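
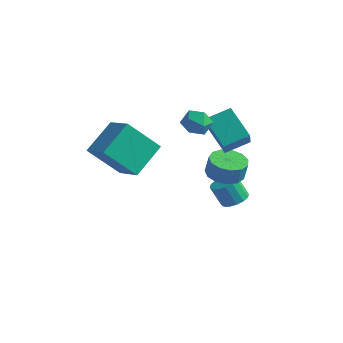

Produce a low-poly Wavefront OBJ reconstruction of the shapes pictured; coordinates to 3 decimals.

v 3.395 1.577 3.377
v 3.869 0.912 3.304
v 2.851 1.068 4.476
v 3.325 0.403 4.403
v 3.66 1.126 4.597
v 3.996 1.441 3.918
v 2.724 0.539 3.862
v 3.06 0.854 3.183
v 3.455 0.271 3.604
v 4.033 0.633 4.058
v 2.687 1.347 3.722
v 3.265 1.709 4.176
v 2.24 3.211 2.166
v 2.956 4.275 2.676
v 3.638 2.829 1
v 4.354 3.893 1.51
v 3.026 2.047 3.49
v 3.742 3.111 4
v 4.424 1.665 2.324
v 5.14 2.729 2.834
v 3.865 3.401 -2.506
v 4.361 2.867 -2.379
v 3.831 2.645 -1.246
v 3.335 3.179 -1.374
v 4.522 3.186 -2.241
v 3.991 2.964 -1.109
v 4.506 3.563 -2.174
v 3.976 3.341 -1.042
v 4.319 3.896 -2.196
v 3.789 3.674 -1.064
v 4.011 4.097 -2.302
v 3.48 3.875 -1.169
v 3.663 4.111 -2.462
v 3.133 3.889 -1.329
v 3.369 3.935 -2.634
v 2.839 3.713 -1.501
v 3.209 3.616 -2.771
v 2.678 3.394 -1.639
v 3.224 3.239 -2.838
v 2.694 3.017 -1.706
v 3.411 2.906 -2.816
v 2.881 2.684 -1.684
v 3.72 2.705 -2.711
v 3.189 2.483 -1.578
v 4.067 2.691 -2.551
v 3.537 2.469 -1.418
v 3.504 3.03 -0.604
v 4.157 2.323 -0.725
v 4.369 2.343 0.303
v 3.716 3.05 0.424
v 4.426 2.794 -0.79
v 4.639 2.815 0.238
v 4.402 3.34 -0.796
v 4.615 3.361 0.232
v 4.093 3.787 -0.741
v 4.306 3.808 0.287
v 3.597 3.994 -0.643
v 3.81 4.015 0.385
v 3.071 3.895 -0.532
v 3.284 3.916 0.496
v 2.683 3.521 -0.444
v 2.895 3.542 0.584
v 2.555 2.991 -0.407
v 2.767 3.012 0.621
v 2.728 2.473 -0.432
v 2.941 2.494 0.596
v 3.147 2.132 -0.512
v 3.36 2.153 0.516
v 3.68 2.076 -0.621
v 3.893 2.097 0.407
v 1.555 -3.549 3.412
v 1.603 -1.882 4.516
v 0.136 -3.068 2.746
v 0.184 -1.401 3.85
v 2.656 -2.519 1.81
v 2.704 -0.852 2.914
v 1.237 -2.038 1.144
v 1.285 -0.371 2.248
f 1 12 6
f 1 6 2
f 1 2 8
f 1 8 11
f 1 11 12
f 2 6 10
f 6 12 5
f 12 11 3
f 11 8 7
f 8 2 9
f 4 10 5
f 4 5 3
f 4 3 7
f 4 7 9
f 4 9 10
f 5 10 6
f 3 5 12
f 7 3 11
f 9 7 8
f 10 9 2
f 14 16 13
f 17 14 13
f 13 16 15
f 15 17 13
f 14 20 16
f 18 14 17
f 18 20 14
f 16 20 15
f 19 17 15
f 15 20 19
f 19 18 17
f 20 18 19
f 22 21 25
f 22 25 23
f 23 25 26
f 23 26 24
f 25 21 27
f 25 27 26
f 26 27 28
f 26 28 24
f 27 21 29
f 27 29 28
f 28 29 30
f 28 30 24
f 29 21 31
f 29 31 30
f 30 31 32
f 30 32 24
f 31 21 33
f 31 33 32
f 32 33 34
f 32 34 24
f 33 21 35
f 33 35 34
f 34 35 36
f 34 36 24
f 35 21 37
f 35 37 36
f 36 37 38
f 36 38 24
f 37 21 39
f 37 39 38
f 38 39 40
f 38 40 24
f 39 21 41
f 39 41 40
f 40 41 42
f 40 42 24
f 41 21 43
f 41 43 42
f 42 43 44
f 42 44 24
f 43 21 45
f 43 45 44
f 44 45 46
f 44 46 24
f 45 21 22
f 45 22 46
f 46 22 23
f 46 23 24
f 48 47 51
f 48 51 49
f 49 51 52
f 49 52 50
f 51 47 53
f 51 53 52
f 52 53 54
f 52 54 50
f 53 47 55
f 53 55 54
f 54 55 56
f 54 56 50
f 55 47 57
f 55 57 56
f 56 57 58
f 56 58 50
f 57 47 59
f 57 59 58
f 58 59 60
f 58 60 50
f 59 47 61
f 59 61 60
f 60 61 62
f 60 62 50
f 61 47 63
f 61 63 62
f 62 63 64
f 62 64 50
f 63 47 65
f 63 65 64
f 64 65 66
f 64 66 50
f 65 47 67
f 65 67 66
f 66 67 68
f 66 68 50
f 67 47 69
f 67 69 68
f 68 69 70
f 68 70 50
f 69 47 48
f 69 48 70
f 70 48 49
f 70 49 50
f 72 74 71
f 75 72 71
f 71 74 73
f 73 75 71
f 72 78 74
f 76 72 75
f 76 78 72
f 74 78 73
f 77 75 73
f 73 78 77
f 77 76 75
f 78 76 77



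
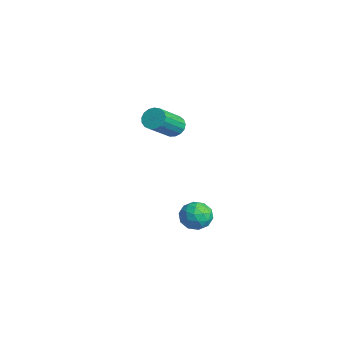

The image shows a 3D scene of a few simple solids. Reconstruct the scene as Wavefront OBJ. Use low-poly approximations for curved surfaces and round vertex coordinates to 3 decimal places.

v -4.281 3.085 1.602
v -4.03 2.816 1.14
v -3.288 1.626 2.237
v -3.539 1.895 2.698
v -3.839 3.008 1.219
v -3.097 1.818 2.315
v -3.748 3.217 1.385
v -3.006 2.028 2.482
v -3.78 3.397 1.601
v -3.038 2.207 2.698
v -3.926 3.504 1.817
v -3.185 2.315 2.914
v -4.154 3.516 1.984
v -3.412 2.326 3.08
v -4.411 3.429 2.063
v -3.669 2.239 3.16
v -4.638 3.263 2.036
v -3.896 2.073 3.133
v -4.783 3.056 1.91
v -4.041 1.867 3.007
v -4.813 2.856 1.714
v -4.071 1.666 2.81
v -4.721 2.708 1.491
v -3.98 1.519 2.588
v -4.529 2.647 1.294
v -3.787 1.457 2.391
v -4.279 2.685 1.167
v -3.538 1.496 2.264
v -3.286 3.848 -3.744
v -3.041 4.213 -3.076
v -2.479 2.867 -3.504
v -2.234 3.232 -2.836
v -2.975 2.937 -2.881
v -3.474 3.543 -3.029
v -2.046 3.537 -3.551
v -2.545 4.143 -3.699
v -2.274 4.021 -2.957
v -2.849 3.65 -2.543
v -2.671 3.43 -4.037
v -3.246 3.059 -3.623
v -3.234 4.117 -3.431
v -2.286 2.963 -3.149
v -2.721 2.79 -3.175
v -2.577 3.004 -2.783
v -3.489 3.723 -3.403
v -3.345 3.937 -3.011
v -3.306 3.187 -2.896
v -2.175 3.143 -3.569
v -2.031 3.357 -3.177
v -2.943 4.076 -3.797
v -2.799 4.29 -3.405
v -2.214 3.893 -3.684
v -2.64 4.218 -2.969
v -2.165 3.641 -2.828
v -2.055 3.821 -3.248
v -2.348 4.177 -3.335
v -2.977 4 -2.725
v -2.503 3.423 -2.584
v -2.938 3.25 -2.611
v -3.232 3.606 -2.698
v -2.527 3.887 -2.655
v -3.017 3.657 -3.996
v -2.543 3.08 -3.855
v -2.288 3.474 -3.882
v -2.582 3.83 -3.969
v -3.355 3.439 -3.752
v -2.88 2.862 -3.611
v -3.172 2.903 -3.245
v -3.465 3.259 -3.332
v -2.993 3.193 -3.925
f 2 1 5
f 2 5 3
f 3 5 6
f 3 6 4
f 5 1 7
f 5 7 6
f 6 7 8
f 6 8 4
f 7 1 9
f 7 9 8
f 8 9 10
f 8 10 4
f 9 1 11
f 9 11 10
f 10 11 12
f 10 12 4
f 11 1 13
f 11 13 12
f 12 13 14
f 12 14 4
f 13 1 15
f 13 15 14
f 14 15 16
f 14 16 4
f 15 1 17
f 15 17 16
f 16 17 18
f 16 18 4
f 17 1 19
f 17 19 18
f 18 19 20
f 18 20 4
f 19 1 21
f 19 21 20
f 20 21 22
f 20 22 4
f 21 1 23
f 21 23 22
f 22 23 24
f 22 24 4
f 23 1 25
f 23 25 24
f 24 25 26
f 24 26 4
f 25 1 27
f 25 27 26
f 26 27 28
f 26 28 4
f 27 1 2
f 27 2 28
f 28 2 3
f 28 3 4
f 29 66 45
f 66 40 69
f 45 69 34
f 66 69 45
f 29 45 41
f 45 34 46
f 41 46 30
f 45 46 41
f 29 41 50
f 41 30 51
f 50 51 36
f 41 51 50
f 29 50 62
f 50 36 65
f 62 65 39
f 50 65 62
f 29 62 66
f 62 39 70
f 66 70 40
f 62 70 66
f 30 46 57
f 46 34 60
f 57 60 38
f 46 60 57
f 34 69 47
f 69 40 68
f 47 68 33
f 69 68 47
f 40 70 67
f 70 39 63
f 67 63 31
f 70 63 67
f 39 65 64
f 65 36 52
f 64 52 35
f 65 52 64
f 36 51 56
f 51 30 53
f 56 53 37
f 51 53 56
f 32 58 44
f 58 38 59
f 44 59 33
f 58 59 44
f 32 44 42
f 44 33 43
f 42 43 31
f 44 43 42
f 32 42 49
f 42 31 48
f 49 48 35
f 42 48 49
f 32 49 54
f 49 35 55
f 54 55 37
f 49 55 54
f 32 54 58
f 54 37 61
f 58 61 38
f 54 61 58
f 33 59 47
f 59 38 60
f 47 60 34
f 59 60 47
f 31 43 67
f 43 33 68
f 67 68 40
f 43 68 67
f 35 48 64
f 48 31 63
f 64 63 39
f 48 63 64
f 37 55 56
f 55 35 52
f 56 52 36
f 55 52 56
f 38 61 57
f 61 37 53
f 57 53 30
f 61 53 57



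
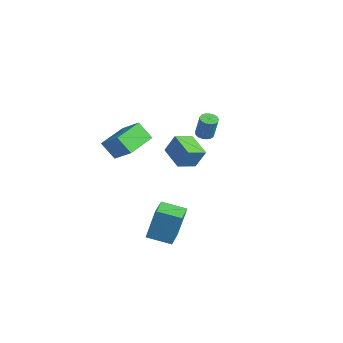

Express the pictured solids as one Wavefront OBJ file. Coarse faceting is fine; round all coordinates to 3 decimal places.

v -0.725 -5.275 2.929
v 0.414 -4.77 3.8
v -1.7 -3.738 3.312
v -0.561 -3.233 4.183
v -0.219 -4.707 1.937
v 0.92 -4.202 2.808
v -1.194 -3.17 2.32
v -0.055 -2.665 3.191
v -2.595 -1.024 0.715
v -2.208 -0.572 1.882
v -2.876 0.121 0.365
v -2.489 0.573 1.531
v -1.111 -0.833 0.149
v -0.724 -0.381 1.315
v -1.392 0.312 -0.202
v -1.005 0.764 0.965
v 3.786 -4.462 -1.885
v 3.988 -4.005 0.052
v 2.648 -3.72 -1.942
v 2.85 -3.262 -0.005
v 4.55 -3.318 -2.235
v 4.752 -2.86 -0.298
v 3.412 -2.575 -2.292
v 3.614 -2.118 -0.355
v -3.613 1.734 0.992
v -3.107 1.652 0.82
v -2.622 1.724 2.217
v -3.127 1.806 2.388
v -3.133 1.909 0.816
v -2.648 1.981 2.212
v -3.269 2.126 0.852
v -2.783 2.198 2.248
v -3.483 2.253 0.92
v -2.998 2.325 2.316
v -3.727 2.261 1.004
v -3.242 2.334 2.401
v -3.945 2.149 1.086
v -3.46 2.221 2.482
v -4.087 1.941 1.146
v -3.602 2.013 2.542
v -4.12 1.686 1.171
v -3.635 1.758 2.567
v -4.037 1.442 1.154
v -3.552 1.514 2.551
v -3.856 1.264 1.101
v -3.371 1.337 2.497
v -3.62 1.195 1.022
v -3.135 1.267 2.419
v -3.382 1.248 0.937
v -2.897 1.321 2.333
v -3.197 1.413 0.864
v -2.712 1.486 2.26
f 2 4 1
f 5 2 1
f 1 4 3
f 3 5 1
f 2 8 4
f 6 2 5
f 6 8 2
f 4 8 3
f 7 5 3
f 3 8 7
f 7 6 5
f 8 6 7
f 10 12 9
f 13 10 9
f 9 12 11
f 11 13 9
f 10 16 12
f 14 10 13
f 14 16 10
f 12 16 11
f 15 13 11
f 11 16 15
f 15 14 13
f 16 14 15
f 18 20 17
f 21 18 17
f 17 20 19
f 19 21 17
f 18 24 20
f 22 18 21
f 22 24 18
f 20 24 19
f 23 21 19
f 19 24 23
f 23 22 21
f 24 22 23
f 26 25 29
f 26 29 27
f 27 29 30
f 27 30 28
f 29 25 31
f 29 31 30
f 30 31 32
f 30 32 28
f 31 25 33
f 31 33 32
f 32 33 34
f 32 34 28
f 33 25 35
f 33 35 34
f 34 35 36
f 34 36 28
f 35 25 37
f 35 37 36
f 36 37 38
f 36 38 28
f 37 25 39
f 37 39 38
f 38 39 40
f 38 40 28
f 39 25 41
f 39 41 40
f 40 41 42
f 40 42 28
f 41 25 43
f 41 43 42
f 42 43 44
f 42 44 28
f 43 25 45
f 43 45 44
f 44 45 46
f 44 46 28
f 45 25 47
f 45 47 46
f 46 47 48
f 46 48 28
f 47 25 49
f 47 49 48
f 48 49 50
f 48 50 28
f 49 25 51
f 49 51 50
f 50 51 52
f 50 52 28
f 51 25 26
f 51 26 52
f 52 26 27
f 52 27 28



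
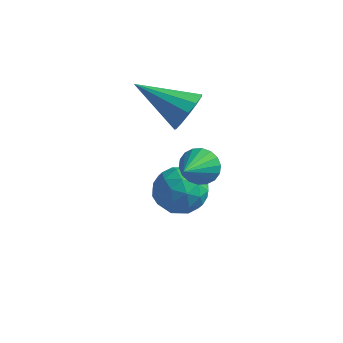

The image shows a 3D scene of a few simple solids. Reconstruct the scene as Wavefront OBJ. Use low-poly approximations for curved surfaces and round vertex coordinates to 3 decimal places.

v -3.466 1.269 -2.157
v -2.99 1.737 -1.663
v -2.45 0.403 -2.317
v -1.974 0.871 -1.823
v -2.618 0.454 -1.505
v -3.246 0.989 -1.406
v -2.194 1.151 -2.574
v -2.822 1.686 -2.475
v -2.203 1.664 -1.92
v -2.466 1.233 -1.26
v -2.974 0.907 -2.72
v -3.237 0.476 -2.06
v -3.317 1.579 -1.896
v -2.123 0.561 -2.084
v -2.502 0.316 -1.897
v -2.222 0.591 -1.607
v -3.468 1.14 -1.745
v -3.188 1.414 -1.455
v -2.97 0.661 -1.362
v -2.252 0.726 -2.525
v -1.972 1 -2.235
v -3.218 1.549 -2.373
v -2.938 1.824 -2.083
v -2.47 1.479 -2.618
v -2.575 1.811 -1.757
v -1.978 1.302 -1.851
v -2.107 1.466 -2.292
v -2.476 1.781 -2.234
v -2.729 1.558 -1.369
v -2.132 1.049 -1.463
v -2.511 0.804 -1.276
v -2.88 1.119 -1.218
v -2.267 1.515 -1.52
v -3.308 1.091 -2.517
v -2.711 0.582 -2.611
v -2.56 1.021 -2.762
v -2.929 1.336 -2.704
v -3.462 0.838 -2.129
v -2.865 0.329 -2.223
v -2.964 0.359 -1.746
v -3.333 0.674 -1.688
v -3.173 0.625 -2.46
v -2.792 1.593 0.852
v -2.464 1.108 1.217
v -4.268 1.207 1.668
v -2.436 1.437 1.422
v -2.521 1.815 1.447
v -2.693 2.123 1.282
v -2.895 2.263 0.981
v -3.065 2.189 0.639
v -3.148 1.927 0.365
v -3.118 1.558 0.245
v -2.985 1.201 0.318
v -2.79 0.967 0.561
v -2.596 0.933 0.896
v -1.292 -0.291 0.473
v -0.899 -0.064 0.834
v -1.168 -1.289 0.967
v -1.121 -0.029 0.961
v -1.376 -0.045 0.992
v -1.615 -0.111 0.919
v -1.79 -0.212 0.759
v -1.866 -0.328 0.542
v -1.829 -0.438 0.311
v -1.685 -0.518 0.112
v -1.463 -0.554 -0.015
v -1.207 -0.537 -0.045
v -0.968 -0.472 0.027
v -0.793 -0.37 0.188
v -0.717 -0.254 0.405
v -0.755 -0.144 0.636
f 1 38 17
f 38 12 41
f 17 41 6
f 38 41 17
f 1 17 13
f 17 6 18
f 13 18 2
f 17 18 13
f 1 13 22
f 13 2 23
f 22 23 8
f 13 23 22
f 1 22 34
f 22 8 37
f 34 37 11
f 22 37 34
f 1 34 38
f 34 11 42
f 38 42 12
f 34 42 38
f 2 18 29
f 18 6 32
f 29 32 10
f 18 32 29
f 6 41 19
f 41 12 40
f 19 40 5
f 41 40 19
f 12 42 39
f 42 11 35
f 39 35 3
f 42 35 39
f 11 37 36
f 37 8 24
f 36 24 7
f 37 24 36
f 8 23 28
f 23 2 25
f 28 25 9
f 23 25 28
f 4 30 16
f 30 10 31
f 16 31 5
f 30 31 16
f 4 16 14
f 16 5 15
f 14 15 3
f 16 15 14
f 4 14 21
f 14 3 20
f 21 20 7
f 14 20 21
f 4 21 26
f 21 7 27
f 26 27 9
f 21 27 26
f 4 26 30
f 26 9 33
f 30 33 10
f 26 33 30
f 5 31 19
f 31 10 32
f 19 32 6
f 31 32 19
f 3 15 39
f 15 5 40
f 39 40 12
f 15 40 39
f 7 20 36
f 20 3 35
f 36 35 11
f 20 35 36
f 9 27 28
f 27 7 24
f 28 24 8
f 27 24 28
f 10 33 29
f 33 9 25
f 29 25 2
f 33 25 29
f 44 43 46
f 44 46 45
f 46 43 47
f 46 47 45
f 47 43 48
f 47 48 45
f 48 43 49
f 48 49 45
f 49 43 50
f 49 50 45
f 50 43 51
f 50 51 45
f 51 43 52
f 51 52 45
f 52 43 53
f 52 53 45
f 53 43 54
f 53 54 45
f 54 43 55
f 54 55 45
f 55 43 44
f 55 44 45
f 57 56 59
f 57 59 58
f 59 56 60
f 59 60 58
f 60 56 61
f 60 61 58
f 61 56 62
f 61 62 58
f 62 56 63
f 62 63 58
f 63 56 64
f 63 64 58
f 64 56 65
f 64 65 58
f 65 56 66
f 65 66 58
f 66 56 67
f 66 67 58
f 67 56 68
f 67 68 58
f 68 56 69
f 68 69 58
f 69 56 70
f 69 70 58
f 70 56 71
f 70 71 58
f 71 56 57
f 71 57 58



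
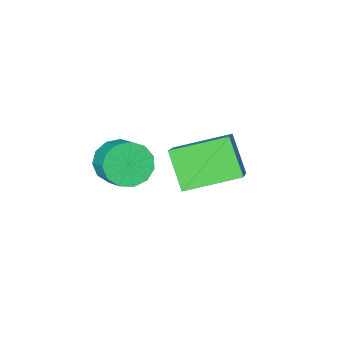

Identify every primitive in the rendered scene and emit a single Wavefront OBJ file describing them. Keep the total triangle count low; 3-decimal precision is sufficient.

v -0.342 -1.352 -0.339
v 0.501 -1.333 -0.653
v 0.725 -0.33 0.004
v -0.118 -0.348 0.319
v 0.222 -1.059 -0.976
v 0.446 -0.056 -0.319
v -0.236 -0.878 -1.097
v -0.013 0.125 -0.439
v -0.727 -0.848 -0.977
v -0.504 0.156 -0.319
v -1.097 -0.977 -0.654
v -0.873 0.026 0.003
v -1.226 -1.225 -0.231
v -1.003 -0.222 0.426
v -1.075 -1.514 0.157
v -0.852 -0.51 0.815
v -0.691 -1.751 0.389
v -0.467 -0.747 1.046
v -0.196 -1.861 0.389
v 0.028 -0.858 1.046
v 0.253 -1.809 0.158
v 0.476 -0.806 0.816
v 0.513 -1.613 -0.23
v 0.736 -0.61 0.427
v -4.894 -1.182 -0.895
v -3.843 0.079 0.316
v -4.717 -0.09 -2.186
v -3.667 1.171 -0.974
v -3.073 -2.151 -1.466
v -2.023 -0.89 -0.254
v -2.897 -1.059 -2.756
v -1.846 0.202 -1.545
f 2 1 5
f 2 5 3
f 3 5 6
f 3 6 4
f 5 1 7
f 5 7 6
f 6 7 8
f 6 8 4
f 7 1 9
f 7 9 8
f 8 9 10
f 8 10 4
f 9 1 11
f 9 11 10
f 10 11 12
f 10 12 4
f 11 1 13
f 11 13 12
f 12 13 14
f 12 14 4
f 13 1 15
f 13 15 14
f 14 15 16
f 14 16 4
f 15 1 17
f 15 17 16
f 16 17 18
f 16 18 4
f 17 1 19
f 17 19 18
f 18 19 20
f 18 20 4
f 19 1 21
f 19 21 20
f 20 21 22
f 20 22 4
f 21 1 23
f 21 23 22
f 22 23 24
f 22 24 4
f 23 1 2
f 23 2 24
f 24 2 3
f 24 3 4
f 26 28 25
f 29 26 25
f 25 28 27
f 27 29 25
f 26 32 28
f 30 26 29
f 30 32 26
f 28 32 27
f 31 29 27
f 27 32 31
f 31 30 29
f 32 30 31



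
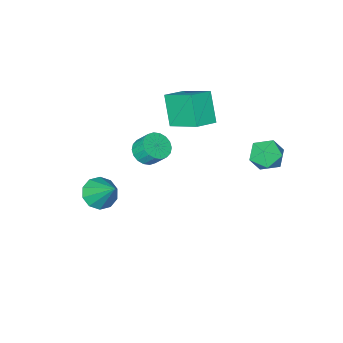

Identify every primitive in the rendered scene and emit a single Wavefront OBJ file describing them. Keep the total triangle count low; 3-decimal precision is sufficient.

v -3.013 -3.136 2.734
v -3.444 -1.439 3.801
v -2.701 -2.137 1.27
v -3.132 -0.44 2.336
v -1.868 -3.04 3.044
v -2.299 -1.343 4.11
v -1.556 -2.041 1.579
v -1.987 -0.344 2.646
v -3.381 4.573 3.722
v -2.575 4.592 3.246
v -3.505 3.088 3.454
v -2.699 3.107 2.978
v -2.698 3.234 3.905
v -2.621 4.152 4.071
v -3.459 3.528 2.629
v -3.382 4.446 2.795
v -2.624 3.946 2.571
v -2.153 3.764 3.359
v -3.927 3.916 3.341
v -3.456 3.734 4.129
v 2.678 -1.427 -0.957
v 3.469 -1.081 -1.245
v 2.622 -0.053 0.537
v 3.054 -0.81 -1.51
v 2.495 -0.774 -1.564
v 2.007 -0.988 -1.386
v 1.774 -1.369 -1.044
v 1.887 -1.772 -0.669
v 2.302 -2.044 -0.404
v 2.861 -2.08 -0.35
v 3.35 -1.866 -0.528
v 3.582 -1.485 -0.87
v 1.272 0.477 3.057
v 1.922 0.304 3.389
v 1.678 0.889 4.174
v 1.028 1.063 3.843
v 2 0.575 3.211
v 1.755 1.161 3.996
v 1.933 0.827 3.002
v 1.689 1.413 3.788
v 1.736 1.01 2.804
v 1.492 1.595 3.59
v 1.447 1.087 2.657
v 1.202 1.673 3.443
v 1.123 1.043 2.589
v 0.878 1.629 3.374
v 0.829 0.888 2.613
v 0.584 1.473 3.399
v 0.622 0.651 2.726
v 0.378 1.236 3.511
v 0.545 0.379 2.904
v 0.3 0.965 3.689
v 0.611 0.127 3.112
v 0.367 0.713 3.898
v 0.808 -0.055 3.31
v 0.564 0.53 4.096
v 1.098 -0.133 3.457
v 0.853 0.453 4.243
v 1.422 -0.089 3.526
v 1.177 0.497 4.311
v 1.716 0.067 3.501
v 1.471 0.652 4.287
f 2 4 1
f 5 2 1
f 1 4 3
f 3 5 1
f 2 8 4
f 6 2 5
f 6 8 2
f 4 8 3
f 7 5 3
f 3 8 7
f 7 6 5
f 8 6 7
f 9 20 14
f 9 14 10
f 9 10 16
f 9 16 19
f 9 19 20
f 10 14 18
f 14 20 13
f 20 19 11
f 19 16 15
f 16 10 17
f 12 18 13
f 12 13 11
f 12 11 15
f 12 15 17
f 12 17 18
f 13 18 14
f 11 13 20
f 15 11 19
f 17 15 16
f 18 17 10
f 22 21 24
f 22 24 23
f 24 21 25
f 24 25 23
f 25 21 26
f 25 26 23
f 26 21 27
f 26 27 23
f 27 21 28
f 27 28 23
f 28 21 29
f 28 29 23
f 29 21 30
f 29 30 23
f 30 21 31
f 30 31 23
f 31 21 32
f 31 32 23
f 32 21 22
f 32 22 23
f 34 33 37
f 34 37 35
f 35 37 38
f 35 38 36
f 37 33 39
f 37 39 38
f 38 39 40
f 38 40 36
f 39 33 41
f 39 41 40
f 40 41 42
f 40 42 36
f 41 33 43
f 41 43 42
f 42 43 44
f 42 44 36
f 43 33 45
f 43 45 44
f 44 45 46
f 44 46 36
f 45 33 47
f 45 47 46
f 46 47 48
f 46 48 36
f 47 33 49
f 47 49 48
f 48 49 50
f 48 50 36
f 49 33 51
f 49 51 50
f 50 51 52
f 50 52 36
f 51 33 53
f 51 53 52
f 52 53 54
f 52 54 36
f 53 33 55
f 53 55 54
f 54 55 56
f 54 56 36
f 55 33 57
f 55 57 56
f 56 57 58
f 56 58 36
f 57 33 59
f 57 59 58
f 58 59 60
f 58 60 36
f 59 33 61
f 59 61 60
f 60 61 62
f 60 62 36
f 61 33 34
f 61 34 62
f 62 34 35
f 62 35 36



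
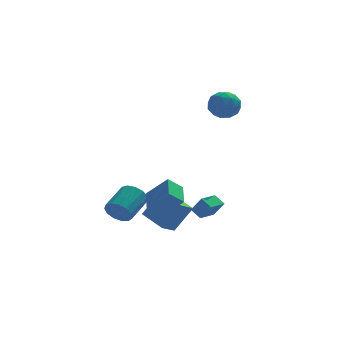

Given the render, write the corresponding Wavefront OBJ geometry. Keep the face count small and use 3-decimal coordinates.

v 1.676 3.074 3.341
v 2.355 3.616 3.914
v 2.545 1.664 3.646
v 3.224 2.206 4.219
v 2.251 2.064 4.56
v 1.714 2.936 4.372
v 3.186 2.344 3.188
v 2.649 3.216 3
v 3.288 3.165 3.819
v 2.71 2.992 4.668
v 2.19 2.288 2.892
v 1.612 2.115 3.741
v 1.939 3.469 3.601
v 2.961 1.811 3.959
v 2.389 1.728 4.16
v 2.788 2.046 4.496
v 1.562 3.069 3.87
v 1.961 3.387 4.207
v 1.901 2.475 4.587
v 2.939 1.893 3.353
v 3.338 2.211 3.69
v 2.112 3.234 3.064
v 2.511 3.552 3.4
v 2.999 2.805 2.973
v 2.887 3.523 3.882
v 3.398 2.694 4.061
v 3.375 2.775 3.455
v 3.059 3.287 3.344
v 2.547 3.421 4.381
v 3.058 2.592 4.56
v 2.486 2.508 4.761
v 2.17 3.021 4.65
v 3.096 3.156 4.325
v 1.842 2.688 3
v 2.353 1.859 3.179
v 2.73 2.259 2.91
v 2.414 2.772 2.799
v 1.502 2.586 3.499
v 2.013 1.757 3.678
v 1.841 1.993 4.216
v 1.525 2.505 4.105
v 1.804 2.124 3.235
v 0.814 -0.199 -3.959
v 0.334 0.305 -3.488
v 1.676 0.727 -4.072
v 1.196 1.231 -3.601
v 1.364 -0.591 -2.979
v 0.884 -0.087 -2.508
v 2.226 0.335 -3.092
v 1.746 0.839 -2.621
v -3.781 -0.388 -3.282
v -3.223 -0.371 -3.975
v -2.241 1.005 -3.152
v -2.799 0.988 -2.458
v -3.59 -0.046 -4.081
v -2.608 1.33 -3.258
v -4.017 0.17 -3.933
v -3.036 1.546 -3.11
v -4.37 0.21 -3.578
v -3.388 1.586 -2.755
v -4.535 0.059 -3.13
v -3.554 1.435 -2.306
v -4.461 -0.233 -2.729
v -3.48 1.143 -1.906
v -4.171 -0.575 -2.504
v -3.189 0.801 -1.681
v -3.757 -0.857 -2.526
v -2.776 0.519 -1.703
v -3.351 -0.99 -2.787
v -2.369 0.386 -1.964
v -3.081 -0.932 -3.206
v -2.099 0.444 -2.383
v -3.033 -0.702 -3.649
v -2.052 0.674 -2.826
v -0.721 -1.087 -4.509
v -1.451 -1.834 -3.982
v -1.734 0.294 -3.956
v -2.465 -0.452 -3.429
v 0.325 -0.968 -2.891
v -0.406 -1.714 -2.364
v -0.689 0.414 -2.338
v -1.419 -0.333 -1.811
v -1.625 -3.874 -2.256
v -2.454 -4.069 -1.543
v -1.54 -2.381 -1.747
v -2.369 -2.576 -1.035
v -0.491 -4.344 -1.065
v -1.32 -4.539 -0.353
v -0.406 -2.851 -0.557
v -1.235 -3.046 0.156
f 1 38 17
f 38 12 41
f 17 41 6
f 38 41 17
f 1 17 13
f 17 6 18
f 13 18 2
f 17 18 13
f 1 13 22
f 13 2 23
f 22 23 8
f 13 23 22
f 1 22 34
f 22 8 37
f 34 37 11
f 22 37 34
f 1 34 38
f 34 11 42
f 38 42 12
f 34 42 38
f 2 18 29
f 18 6 32
f 29 32 10
f 18 32 29
f 6 41 19
f 41 12 40
f 19 40 5
f 41 40 19
f 12 42 39
f 42 11 35
f 39 35 3
f 42 35 39
f 11 37 36
f 37 8 24
f 36 24 7
f 37 24 36
f 8 23 28
f 23 2 25
f 28 25 9
f 23 25 28
f 4 30 16
f 30 10 31
f 16 31 5
f 30 31 16
f 4 16 14
f 16 5 15
f 14 15 3
f 16 15 14
f 4 14 21
f 14 3 20
f 21 20 7
f 14 20 21
f 4 21 26
f 21 7 27
f 26 27 9
f 21 27 26
f 4 26 30
f 26 9 33
f 30 33 10
f 26 33 30
f 5 31 19
f 31 10 32
f 19 32 6
f 31 32 19
f 3 15 39
f 15 5 40
f 39 40 12
f 15 40 39
f 7 20 36
f 20 3 35
f 36 35 11
f 20 35 36
f 9 27 28
f 27 7 24
f 28 24 8
f 27 24 28
f 10 33 29
f 33 9 25
f 29 25 2
f 33 25 29
f 44 46 43
f 47 44 43
f 43 46 45
f 45 47 43
f 44 50 46
f 48 44 47
f 48 50 44
f 46 50 45
f 49 47 45
f 45 50 49
f 49 48 47
f 50 48 49
f 52 51 55
f 52 55 53
f 53 55 56
f 53 56 54
f 55 51 57
f 55 57 56
f 56 57 58
f 56 58 54
f 57 51 59
f 57 59 58
f 58 59 60
f 58 60 54
f 59 51 61
f 59 61 60
f 60 61 62
f 60 62 54
f 61 51 63
f 61 63 62
f 62 63 64
f 62 64 54
f 63 51 65
f 63 65 64
f 64 65 66
f 64 66 54
f 65 51 67
f 65 67 66
f 66 67 68
f 66 68 54
f 67 51 69
f 67 69 68
f 68 69 70
f 68 70 54
f 69 51 71
f 69 71 70
f 70 71 72
f 70 72 54
f 71 51 73
f 71 73 72
f 72 73 74
f 72 74 54
f 73 51 52
f 73 52 74
f 74 52 53
f 74 53 54
f 76 78 75
f 79 76 75
f 75 78 77
f 77 79 75
f 76 82 78
f 80 76 79
f 80 82 76
f 78 82 77
f 81 79 77
f 77 82 81
f 81 80 79
f 82 80 81
f 84 86 83
f 87 84 83
f 83 86 85
f 85 87 83
f 84 90 86
f 88 84 87
f 88 90 84
f 86 90 85
f 89 87 85
f 85 90 89
f 89 88 87
f 90 88 89



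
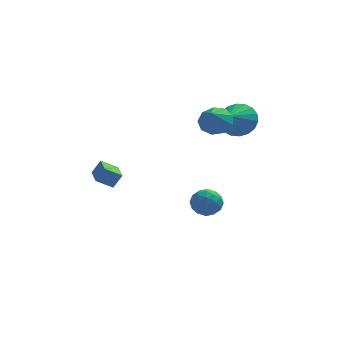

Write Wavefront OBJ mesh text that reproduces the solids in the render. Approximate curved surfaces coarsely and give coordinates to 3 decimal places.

v 2.454 -0.831 3.04
v 3.267 -1.245 2.926
v 2.166 -1.669 4.02
v 3.321 -0.776 3.342
v 2.969 -0.333 3.617
v 2.375 -0.123 3.622
v 1.819 -0.245 3.355
v 1.559 -0.641 2.941
v 1.718 -1.126 2.573
v 2.221 -1.473 2.424
v 2.833 -1.52 2.563
v 3.672 0.825 2.219
v 4.618 0.702 2.683
v 3.108 -0.265 3.081
v 4.408 1.026 2.955
v 4.053 1.31 3.081
v 3.623 1.498 3.036
v 3.202 1.552 2.83
v 2.875 1.463 2.502
v 2.705 1.247 2.119
v 2.727 0.947 1.755
v 2.936 0.624 1.483
v 3.291 0.34 1.357
v 3.722 0.152 1.401
v 4.142 0.097 1.608
v 4.47 0.187 1.935
v 4.64 0.403 2.319
v 1.746 0.786 -3.268
v 2.513 0.567 -2.842
v 1.627 -0.587 -3.758
v 2.394 -0.806 -3.332
v 1.65 -0.614 -2.855
v 1.724 0.234 -2.552
v 2.416 -0.254 -4.048
v 2.49 0.594 -3.745
v 2.927 -0.076 -3.324
v 2.454 -0.298 -2.586
v 1.686 0.278 -4.014
v 1.213 0.056 -3.276
v 2.14 0.797 -3.012
v 2 -0.817 -3.588
v 1.563 -0.704 -3.308
v 2.014 -0.833 -3.057
v 1.676 0.602 -2.841
v 2.127 0.473 -2.591
v 1.62 -0.221 -2.599
v 2.013 -0.493 -4.009
v 2.464 -0.622 -3.759
v 2.126 0.813 -3.543
v 2.577 0.684 -3.292
v 2.52 0.201 -4.001
v 2.834 0.291 -3.045
v 2.764 -0.517 -3.333
v 2.777 -0.192 -3.754
v 2.821 0.306 -3.576
v 2.556 0.16 -2.611
v 2.486 -0.647 -2.899
v 2.049 -0.535 -2.619
v 2.092 -0.036 -2.441
v 2.799 -0.218 -2.895
v 1.654 0.627 -3.701
v 1.584 -0.18 -3.989
v 2.048 0.016 -4.159
v 2.091 0.515 -3.981
v 1.376 0.497 -3.267
v 1.306 -0.311 -3.555
v 1.319 -0.326 -3.024
v 1.363 0.172 -2.846
v 1.341 0.198 -3.705
v -2.631 -3.606 -0.003
v -3.469 -3.67 0.52
v -2.835 -2.292 -0.17
v -3.673 -2.356 0.353
v -2.187 -3.444 0.727
v -3.025 -3.508 1.25
v -2.391 -2.13 0.56
v -3.229 -2.194 1.083
f 2 1 4
f 2 4 3
f 4 1 5
f 4 5 3
f 5 1 6
f 5 6 3
f 6 1 7
f 6 7 3
f 7 1 8
f 7 8 3
f 8 1 9
f 8 9 3
f 9 1 10
f 9 10 3
f 10 1 11
f 10 11 3
f 11 1 2
f 11 2 3
f 13 12 15
f 13 15 14
f 15 12 16
f 15 16 14
f 16 12 17
f 16 17 14
f 17 12 18
f 17 18 14
f 18 12 19
f 18 19 14
f 19 12 20
f 19 20 14
f 20 12 21
f 20 21 14
f 21 12 22
f 21 22 14
f 22 12 23
f 22 23 14
f 23 12 24
f 23 24 14
f 24 12 25
f 24 25 14
f 25 12 26
f 25 26 14
f 26 12 27
f 26 27 14
f 27 12 13
f 27 13 14
f 28 65 44
f 65 39 68
f 44 68 33
f 65 68 44
f 28 44 40
f 44 33 45
f 40 45 29
f 44 45 40
f 28 40 49
f 40 29 50
f 49 50 35
f 40 50 49
f 28 49 61
f 49 35 64
f 61 64 38
f 49 64 61
f 28 61 65
f 61 38 69
f 65 69 39
f 61 69 65
f 29 45 56
f 45 33 59
f 56 59 37
f 45 59 56
f 33 68 46
f 68 39 67
f 46 67 32
f 68 67 46
f 39 69 66
f 69 38 62
f 66 62 30
f 69 62 66
f 38 64 63
f 64 35 51
f 63 51 34
f 64 51 63
f 35 50 55
f 50 29 52
f 55 52 36
f 50 52 55
f 31 57 43
f 57 37 58
f 43 58 32
f 57 58 43
f 31 43 41
f 43 32 42
f 41 42 30
f 43 42 41
f 31 41 48
f 41 30 47
f 48 47 34
f 41 47 48
f 31 48 53
f 48 34 54
f 53 54 36
f 48 54 53
f 31 53 57
f 53 36 60
f 57 60 37
f 53 60 57
f 32 58 46
f 58 37 59
f 46 59 33
f 58 59 46
f 30 42 66
f 42 32 67
f 66 67 39
f 42 67 66
f 34 47 63
f 47 30 62
f 63 62 38
f 47 62 63
f 36 54 55
f 54 34 51
f 55 51 35
f 54 51 55
f 37 60 56
f 60 36 52
f 56 52 29
f 60 52 56
f 71 73 70
f 74 71 70
f 70 73 72
f 72 74 70
f 71 77 73
f 75 71 74
f 75 77 71
f 73 77 72
f 76 74 72
f 72 77 76
f 76 75 74
f 77 75 76



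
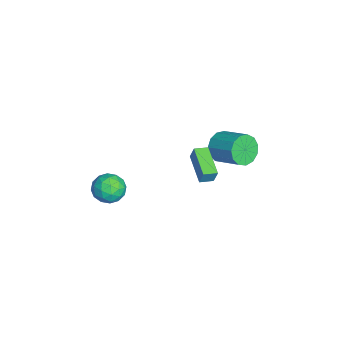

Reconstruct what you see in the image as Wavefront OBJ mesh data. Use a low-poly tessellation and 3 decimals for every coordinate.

v 1.378 -2.894 0.633
v 2.178 -3.328 0.15
v 0.902 -4.392 1.19
v 1.702 -4.826 0.707
v 1.861 -4.218 1.524
v 2.155 -3.292 1.179
v 0.925 -4.428 0.161
v 1.219 -3.502 -0.184
v 1.898 -4.276 -0.142
v 2.477 -4.146 0.7
v 0.603 -3.574 0.64
v 1.182 -3.444 1.482
v 1.82 -2.98 0.343
v 1.26 -4.74 0.997
v 1.354 -4.383 1.478
v 1.824 -4.638 1.194
v 1.806 -2.959 0.948
v 2.277 -3.214 0.664
v 2.091 -3.737 1.471
v 0.803 -4.506 0.676
v 1.274 -4.761 0.392
v 1.256 -3.082 0.146
v 1.726 -3.337 -0.138
v 0.989 -3.983 -0.131
v 2.125 -3.792 -0.113
v 1.846 -4.672 0.214
v 1.389 -4.438 -0.107
v 1.561 -3.894 -0.309
v 2.466 -3.716 0.382
v 2.186 -4.596 0.71
v 2.279 -4.239 1.19
v 2.452 -3.695 0.987
v 2.301 -4.273 0.211
v 0.894 -3.124 0.63
v 0.614 -4.004 0.958
v 0.628 -4.025 0.353
v 0.801 -3.481 0.15
v 1.234 -3.048 1.126
v 0.955 -3.928 1.453
v 1.519 -3.826 1.649
v 1.691 -3.282 1.447
v 0.779 -3.447 1.129
v -1.259 0.652 0.787
v -1.028 0.87 1.703
v -1.506 1.455 0.658
v -1.274 1.673 1.575
v 0.594 1.127 0.205
v 0.826 1.345 1.122
v 0.348 1.93 0.077
v 0.579 2.148 0.993
v -3.419 2.518 -0.381
v -2.877 2.572 -1.29
v -1.658 3.836 -0.489
v -2.201 3.782 0.421
v -3.297 2.996 -1.319
v -2.078 4.259 -0.518
v -3.756 3.268 -1.05
v -2.537 4.531 -0.249
v -4.108 3.302 -0.569
v -2.889 4.565 0.232
v -4.241 3.087 -0.028
v -3.022 4.351 0.774
v -4.114 2.692 0.401
v -2.895 3.955 1.203
v -3.766 2.241 0.582
v -2.547 3.505 1.384
v -3.308 1.879 0.457
v -2.089 3.142 1.259
v -2.885 1.719 0.066
v -1.666 2.983 0.868
v -2.632 1.813 -0.467
v -1.413 3.077 0.335
v -2.629 2.131 -0.972
v -1.411 3.395 -0.171
f 1 38 17
f 38 12 41
f 17 41 6
f 38 41 17
f 1 17 13
f 17 6 18
f 13 18 2
f 17 18 13
f 1 13 22
f 13 2 23
f 22 23 8
f 13 23 22
f 1 22 34
f 22 8 37
f 34 37 11
f 22 37 34
f 1 34 38
f 34 11 42
f 38 42 12
f 34 42 38
f 2 18 29
f 18 6 32
f 29 32 10
f 18 32 29
f 6 41 19
f 41 12 40
f 19 40 5
f 41 40 19
f 12 42 39
f 42 11 35
f 39 35 3
f 42 35 39
f 11 37 36
f 37 8 24
f 36 24 7
f 37 24 36
f 8 23 28
f 23 2 25
f 28 25 9
f 23 25 28
f 4 30 16
f 30 10 31
f 16 31 5
f 30 31 16
f 4 16 14
f 16 5 15
f 14 15 3
f 16 15 14
f 4 14 21
f 14 3 20
f 21 20 7
f 14 20 21
f 4 21 26
f 21 7 27
f 26 27 9
f 21 27 26
f 4 26 30
f 26 9 33
f 30 33 10
f 26 33 30
f 5 31 19
f 31 10 32
f 19 32 6
f 31 32 19
f 3 15 39
f 15 5 40
f 39 40 12
f 15 40 39
f 7 20 36
f 20 3 35
f 36 35 11
f 20 35 36
f 9 27 28
f 27 7 24
f 28 24 8
f 27 24 28
f 10 33 29
f 33 9 25
f 29 25 2
f 33 25 29
f 44 46 43
f 47 44 43
f 43 46 45
f 45 47 43
f 44 50 46
f 48 44 47
f 48 50 44
f 46 50 45
f 49 47 45
f 45 50 49
f 49 48 47
f 50 48 49
f 52 51 55
f 52 55 53
f 53 55 56
f 53 56 54
f 55 51 57
f 55 57 56
f 56 57 58
f 56 58 54
f 57 51 59
f 57 59 58
f 58 59 60
f 58 60 54
f 59 51 61
f 59 61 60
f 60 61 62
f 60 62 54
f 61 51 63
f 61 63 62
f 62 63 64
f 62 64 54
f 63 51 65
f 63 65 64
f 64 65 66
f 64 66 54
f 65 51 67
f 65 67 66
f 66 67 68
f 66 68 54
f 67 51 69
f 67 69 68
f 68 69 70
f 68 70 54
f 69 51 71
f 69 71 70
f 70 71 72
f 70 72 54
f 71 51 73
f 71 73 72
f 72 73 74
f 72 74 54
f 73 51 52
f 73 52 74
f 74 52 53
f 74 53 54



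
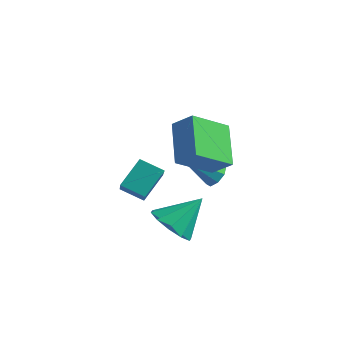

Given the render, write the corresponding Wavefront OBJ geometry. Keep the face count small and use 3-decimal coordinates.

v 1.299 -1.076 0.816
v 1.57 -0.832 1.267
v 0.401 -2.124 1.924
v 1.194 -0.621 1.161
v 0.879 -0.677 0.853
v 0.81 -0.967 0.523
v 1.027 -1.32 0.365
v 1.404 -1.53 0.471
v 1.719 -1.474 0.779
v 1.788 -1.185 1.108
v -1.144 -2.394 -0.903
v -2.03 -2.782 -0.445
v -1.09 -1.366 0.075
v -1.976 -1.754 0.532
v -0.064 -3.526 0.228
v -0.95 -3.914 0.685
v -0.01 -2.498 1.205
v -0.896 -2.886 1.663
v 0.592 -2.769 4.001
v 1.438 -2.619 4.672
v 1.083 -1.286 3.049
v 1.929 -1.135 3.72
v 1.711 -3.885 2.84
v 2.557 -3.734 3.511
v 2.202 -2.401 1.888
v 3.048 -2.251 2.559
v 1.184 -3.505 -0.828
v 1.749 -3.033 -1.52
v 1.796 -2.455 0.388
v 1.197 -2.744 -1.492
v 0.64 -2.745 -1.211
v 0.29 -3.037 -0.783
v 0.283 -3.508 -0.373
v 0.619 -3.977 -0.137
v 1.172 -4.267 -0.165
v 1.729 -4.265 -0.446
v 2.078 -3.973 -0.874
v 2.086 -3.503 -1.284
f 2 1 4
f 2 4 3
f 4 1 5
f 4 5 3
f 5 1 6
f 5 6 3
f 6 1 7
f 6 7 3
f 7 1 8
f 7 8 3
f 8 1 9
f 8 9 3
f 9 1 10
f 9 10 3
f 10 1 2
f 10 2 3
f 12 14 11
f 15 12 11
f 11 14 13
f 13 15 11
f 12 18 14
f 16 12 15
f 16 18 12
f 14 18 13
f 17 15 13
f 13 18 17
f 17 16 15
f 18 16 17
f 20 22 19
f 23 20 19
f 19 22 21
f 21 23 19
f 20 26 22
f 24 20 23
f 24 26 20
f 22 26 21
f 25 23 21
f 21 26 25
f 25 24 23
f 26 24 25
f 28 27 30
f 28 30 29
f 30 27 31
f 30 31 29
f 31 27 32
f 31 32 29
f 32 27 33
f 32 33 29
f 33 27 34
f 33 34 29
f 34 27 35
f 34 35 29
f 35 27 36
f 35 36 29
f 36 27 37
f 36 37 29
f 37 27 38
f 37 38 29
f 38 27 28
f 38 28 29



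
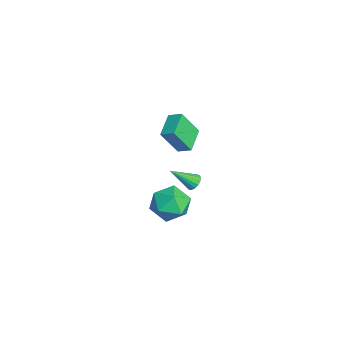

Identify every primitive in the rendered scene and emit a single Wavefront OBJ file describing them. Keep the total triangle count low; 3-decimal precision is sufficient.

v -2.238 0.555 -0.728
v -1.97 0.264 -1.065
v -2.242 -0.675 0.328
v -1.794 0.378 -0.932
v -1.719 0.533 -0.752
v -1.764 0.692 -0.566
v -1.917 0.82 -0.417
v -2.143 0.887 -0.34
v -2.392 0.878 -0.351
v -2.605 0.795 -0.448
v -2.734 0.657 -0.61
v -2.75 0.495 -0.799
v -2.648 0.347 -0.971
v -2.453 0.246 -1.087
v -2.208 0.216 -1.121
v -2.203 0.16 -3.171
v -1.358 -0.229 -2.432
v -3.462 -1.051 -2.368
v -2.617 -1.44 -1.629
v -3.044 -0.337 -1.515
v -2.266 0.411 -2.011
v -2.554 -1.691 -2.789
v -1.776 -0.943 -3.285
v -1.575 -1.374 -2.196
v -1.878 -0.537 -1.409
v -2.942 -0.743 -3.391
v -3.245 0.094 -2.604
v -1.034 -0.464 2.748
v -0.92 -1.346 4.208
v -2.269 0.124 3.2
v -2.154 -0.758 4.66
v -0.626 0.138 3.08
v -0.511 -0.744 4.54
v -1.86 0.726 3.532
v -1.746 -0.156 4.992
f 2 1 4
f 2 4 3
f 4 1 5
f 4 5 3
f 5 1 6
f 5 6 3
f 6 1 7
f 6 7 3
f 7 1 8
f 7 8 3
f 8 1 9
f 8 9 3
f 9 1 10
f 9 10 3
f 10 1 11
f 10 11 3
f 11 1 12
f 11 12 3
f 12 1 13
f 12 13 3
f 13 1 14
f 13 14 3
f 14 1 15
f 14 15 3
f 15 1 2
f 15 2 3
f 16 27 21
f 16 21 17
f 16 17 23
f 16 23 26
f 16 26 27
f 17 21 25
f 21 27 20
f 27 26 18
f 26 23 22
f 23 17 24
f 19 25 20
f 19 20 18
f 19 18 22
f 19 22 24
f 19 24 25
f 20 25 21
f 18 20 27
f 22 18 26
f 24 22 23
f 25 24 17
f 29 31 28
f 32 29 28
f 28 31 30
f 30 32 28
f 29 35 31
f 33 29 32
f 33 35 29
f 31 35 30
f 34 32 30
f 30 35 34
f 34 33 32
f 35 33 34



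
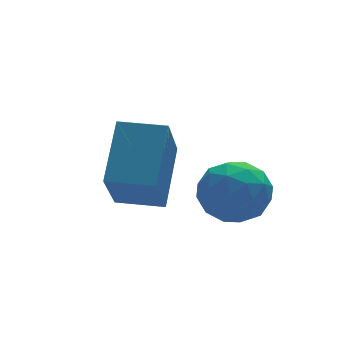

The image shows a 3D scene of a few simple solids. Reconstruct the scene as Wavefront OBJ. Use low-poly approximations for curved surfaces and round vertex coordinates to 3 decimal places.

v 0.405 0.634 -0.844
v 1.187 1.826 0.397
v -0.661 1.305 -0.816
v 0.121 2.497 0.425
v 1.099 1.803 -2.405
v 1.881 2.995 -1.164
v 0.033 2.474 -2.377
v 0.815 3.666 -1.136
v 1.616 1.12 -1.774
v 2.307 1.617 -1.292
v 2.573 -0.137 -1.848
v 3.264 0.36 -1.366
v 2.445 0.089 -0.905
v 1.853 0.867 -0.86
v 3.027 0.613 -2.28
v 2.435 1.391 -2.235
v 3.178 1.304 -1.605
v 2.819 0.98 -0.755
v 2.061 0.5 -2.385
v 1.702 0.176 -1.535
v 1.877 1.479 -1.526
v 3.003 0.001 -1.614
v 2.521 -0.158 -1.343
v 2.927 0.134 -1.06
v 1.611 1.038 -1.272
v 2.017 1.33 -0.989
v 2.098 0.432 -0.762
v 2.863 0.15 -2.151
v 3.269 0.442 -1.868
v 1.953 1.346 -2.08
v 2.359 1.638 -1.797
v 2.782 1.048 -2.378
v 2.796 1.587 -1.427
v 3.358 0.848 -1.471
v 3.219 0.997 -2.008
v 2.871 1.454 -1.981
v 2.584 1.397 -0.928
v 3.147 0.658 -0.972
v 2.666 0.499 -0.701
v 2.318 0.956 -0.674
v 3.097 1.213 -1.112
v 1.733 0.822 -2.168
v 2.296 0.083 -2.212
v 2.562 0.524 -2.466
v 2.214 0.981 -2.439
v 1.522 0.632 -1.669
v 2.084 -0.107 -1.713
v 2.009 0.026 -1.159
v 1.661 0.483 -1.132
v 1.783 0.267 -2.028
f 2 4 1
f 5 2 1
f 1 4 3
f 3 5 1
f 2 8 4
f 6 2 5
f 6 8 2
f 4 8 3
f 7 5 3
f 3 8 7
f 7 6 5
f 8 6 7
f 9 46 25
f 46 20 49
f 25 49 14
f 46 49 25
f 9 25 21
f 25 14 26
f 21 26 10
f 25 26 21
f 9 21 30
f 21 10 31
f 30 31 16
f 21 31 30
f 9 30 42
f 30 16 45
f 42 45 19
f 30 45 42
f 9 42 46
f 42 19 50
f 46 50 20
f 42 50 46
f 10 26 37
f 26 14 40
f 37 40 18
f 26 40 37
f 14 49 27
f 49 20 48
f 27 48 13
f 49 48 27
f 20 50 47
f 50 19 43
f 47 43 11
f 50 43 47
f 19 45 44
f 45 16 32
f 44 32 15
f 45 32 44
f 16 31 36
f 31 10 33
f 36 33 17
f 31 33 36
f 12 38 24
f 38 18 39
f 24 39 13
f 38 39 24
f 12 24 22
f 24 13 23
f 22 23 11
f 24 23 22
f 12 22 29
f 22 11 28
f 29 28 15
f 22 28 29
f 12 29 34
f 29 15 35
f 34 35 17
f 29 35 34
f 12 34 38
f 34 17 41
f 38 41 18
f 34 41 38
f 13 39 27
f 39 18 40
f 27 40 14
f 39 40 27
f 11 23 47
f 23 13 48
f 47 48 20
f 23 48 47
f 15 28 44
f 28 11 43
f 44 43 19
f 28 43 44
f 17 35 36
f 35 15 32
f 36 32 16
f 35 32 36
f 18 41 37
f 41 17 33
f 37 33 10
f 41 33 37



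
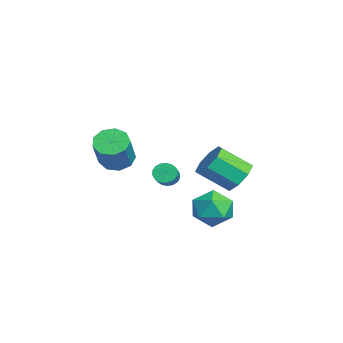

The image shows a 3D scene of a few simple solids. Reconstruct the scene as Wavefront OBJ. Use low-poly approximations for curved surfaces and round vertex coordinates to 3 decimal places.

v -4.246 1.205 -0.818
v -3.924 1.139 -1.344
v -2.772 0.889 -0.607
v -3.094 0.955 -0.082
v -3.9 1.409 -1.291
v -2.748 1.159 -0.554
v -3.944 1.638 -1.144
v -2.792 1.388 -0.407
v -4.048 1.781 -0.932
v -2.896 1.531 -0.195
v -4.191 1.811 -0.698
v -3.039 1.561 0.039
v -4.345 1.72 -0.488
v -3.194 1.47 0.249
v -4.48 1.528 -0.343
v -3.328 1.277 0.394
v -4.568 1.271 -0.293
v -3.416 1.021 0.444
v -4.592 1.001 -0.346
v -3.44 0.751 0.391
v -4.548 0.772 -0.493
v -3.396 0.522 0.244
v -4.444 0.629 -0.705
v -3.292 0.379 0.032
v -4.301 0.599 -0.939
v -3.149 0.349 -0.202
v -4.146 0.69 -1.149
v -2.995 0.44 -0.412
v -4.012 0.883 -1.294
v -2.86 0.632 -0.557
v -1.554 -1.465 1.714
v -0.854 -1.401 1.153
v 0.455 -1.75 2.744
v -0.246 -1.815 3.306
v -0.989 -0.847 1.385
v 0.32 -1.196 2.977
v -1.389 -0.582 1.772
v -0.08 -0.932 3.363
v -1.866 -0.731 2.132
v -0.557 -1.081 3.723
v -2.197 -1.223 2.296
v -0.888 -1.573 3.887
v -2.228 -1.829 2.188
v -0.919 -2.178 3.78
v -1.943 -2.264 1.859
v -0.634 -2.613 3.45
v -1.477 -2.326 1.462
v -0.168 -2.675 3.053
v -1.047 -1.985 1.183
v 0.262 -2.334 2.774
v 1.982 3.579 -0.84
v 2.89 3.046 -0.414
v 0.89 2.274 -0.146
v 1.798 1.741 0.28
v 1.471 2.74 0.712
v 2.146 3.546 0.283
v 1.634 1.774 -0.843
v 2.309 2.58 -1.272
v 2.675 1.931 -0.415
v 2.574 2.527 0.546
v 1.206 2.793 -1.106
v 1.105 3.389 -0.145
v -2.994 4.578 -0.498
v -1.962 4.396 -0.562
v -2.153 2.901 0.594
v -3.186 3.082 0.658
v -2.151 4.889 0.044
v -2.342 3.394 1.2
v -2.834 5.2 0.332
v -3.025 3.704 1.489
v -3.611 5.146 0.134
v -3.802 3.65 1.291
v -4.027 4.759 -0.434
v -4.218 3.264 0.722
v -3.838 4.266 -1.04
v -4.029 2.771 0.116
v -3.155 3.956 -1.329
v -3.346 2.46 -0.172
v -2.378 4.01 -1.131
v -2.569 2.514 0.026
f 2 1 5
f 2 5 3
f 3 5 6
f 3 6 4
f 5 1 7
f 5 7 6
f 6 7 8
f 6 8 4
f 7 1 9
f 7 9 8
f 8 9 10
f 8 10 4
f 9 1 11
f 9 11 10
f 10 11 12
f 10 12 4
f 11 1 13
f 11 13 12
f 12 13 14
f 12 14 4
f 13 1 15
f 13 15 14
f 14 15 16
f 14 16 4
f 15 1 17
f 15 17 16
f 16 17 18
f 16 18 4
f 17 1 19
f 17 19 18
f 18 19 20
f 18 20 4
f 19 1 21
f 19 21 20
f 20 21 22
f 20 22 4
f 21 1 23
f 21 23 22
f 22 23 24
f 22 24 4
f 23 1 25
f 23 25 24
f 24 25 26
f 24 26 4
f 25 1 27
f 25 27 26
f 26 27 28
f 26 28 4
f 27 1 29
f 27 29 28
f 28 29 30
f 28 30 4
f 29 1 2
f 29 2 30
f 30 2 3
f 30 3 4
f 32 31 35
f 32 35 33
f 33 35 36
f 33 36 34
f 35 31 37
f 35 37 36
f 36 37 38
f 36 38 34
f 37 31 39
f 37 39 38
f 38 39 40
f 38 40 34
f 39 31 41
f 39 41 40
f 40 41 42
f 40 42 34
f 41 31 43
f 41 43 42
f 42 43 44
f 42 44 34
f 43 31 45
f 43 45 44
f 44 45 46
f 44 46 34
f 45 31 47
f 45 47 46
f 46 47 48
f 46 48 34
f 47 31 49
f 47 49 48
f 48 49 50
f 48 50 34
f 49 31 32
f 49 32 50
f 50 32 33
f 50 33 34
f 51 62 56
f 51 56 52
f 51 52 58
f 51 58 61
f 51 61 62
f 52 56 60
f 56 62 55
f 62 61 53
f 61 58 57
f 58 52 59
f 54 60 55
f 54 55 53
f 54 53 57
f 54 57 59
f 54 59 60
f 55 60 56
f 53 55 62
f 57 53 61
f 59 57 58
f 60 59 52
f 64 63 67
f 64 67 65
f 65 67 68
f 65 68 66
f 67 63 69
f 67 69 68
f 68 69 70
f 68 70 66
f 69 63 71
f 69 71 70
f 70 71 72
f 70 72 66
f 71 63 73
f 71 73 72
f 72 73 74
f 72 74 66
f 73 63 75
f 73 75 74
f 74 75 76
f 74 76 66
f 75 63 77
f 75 77 76
f 76 77 78
f 76 78 66
f 77 63 79
f 77 79 78
f 78 79 80
f 78 80 66
f 79 63 64
f 79 64 80
f 80 64 65
f 80 65 66



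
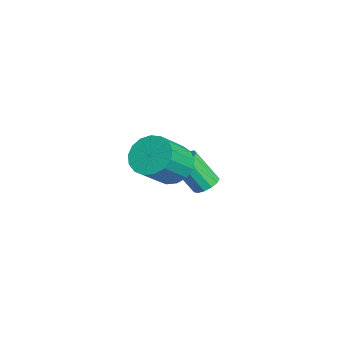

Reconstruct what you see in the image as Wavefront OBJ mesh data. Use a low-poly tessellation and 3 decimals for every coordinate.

v -1.143 1.17 -4.27
v -0.731 0.786 -4.41
v -1.064 -0.053 -3.089
v -1.477 0.33 -2.95
v -0.586 1.016 -4.228
v -0.919 0.176 -2.907
v -0.618 1.294 -4.059
v -0.951 0.454 -2.738
v -0.816 1.532 -3.957
v -1.15 0.693 -2.637
v -1.119 1.656 -3.955
v -1.452 0.817 -2.634
v -1.429 1.625 -4.053
v -1.763 0.786 -2.732
v -1.649 1.45 -4.22
v -1.982 0.61 -2.899
v -1.708 1.185 -4.403
v -2.041 0.346 -3.082
v -1.588 0.916 -4.544
v -1.921 0.077 -3.223
v -1.326 0.727 -4.598
v -1.66 -0.112 -3.277
v -1.007 0.679 -4.548
v -1.34 -0.16 -3.227
v 2.46 -0.558 -0.572
v 3.21 -0.151 -0.787
v 3.99 -1.015 0.297
v 3.24 -1.422 0.512
v 3.05 0.089 -0.481
v 3.829 -0.775 0.603
v 2.754 0.18 -0.195
v 3.534 -0.683 0.889
v 2.391 0.103 0.004
v 3.171 -0.76 1.088
v 2.044 -0.126 0.072
v 2.824 -0.989 1.156
v 1.792 -0.454 -0.009
v 2.572 -1.317 1.075
v 1.694 -0.806 -0.218
v 2.473 -1.669 0.866
v 1.77 -1.101 -0.508
v 2.55 -1.964 0.576
v 2.005 -1.272 -0.813
v 2.785 -2.135 0.271
v 2.344 -1.279 -1.063
v 3.124 -2.143 0.021
v 2.71 -1.122 -1.2
v 3.489 -1.985 -0.116
v 3.019 -0.835 -1.194
v 3.798 -1.698 -0.11
v 3.199 -0.485 -1.045
v 3.978 -1.348 0.04
f 2 1 5
f 2 5 3
f 3 5 6
f 3 6 4
f 5 1 7
f 5 7 6
f 6 7 8
f 6 8 4
f 7 1 9
f 7 9 8
f 8 9 10
f 8 10 4
f 9 1 11
f 9 11 10
f 10 11 12
f 10 12 4
f 11 1 13
f 11 13 12
f 12 13 14
f 12 14 4
f 13 1 15
f 13 15 14
f 14 15 16
f 14 16 4
f 15 1 17
f 15 17 16
f 16 17 18
f 16 18 4
f 17 1 19
f 17 19 18
f 18 19 20
f 18 20 4
f 19 1 21
f 19 21 20
f 20 21 22
f 20 22 4
f 21 1 23
f 21 23 22
f 22 23 24
f 22 24 4
f 23 1 2
f 23 2 24
f 24 2 3
f 24 3 4
f 26 25 29
f 26 29 27
f 27 29 30
f 27 30 28
f 29 25 31
f 29 31 30
f 30 31 32
f 30 32 28
f 31 25 33
f 31 33 32
f 32 33 34
f 32 34 28
f 33 25 35
f 33 35 34
f 34 35 36
f 34 36 28
f 35 25 37
f 35 37 36
f 36 37 38
f 36 38 28
f 37 25 39
f 37 39 38
f 38 39 40
f 38 40 28
f 39 25 41
f 39 41 40
f 40 41 42
f 40 42 28
f 41 25 43
f 41 43 42
f 42 43 44
f 42 44 28
f 43 25 45
f 43 45 44
f 44 45 46
f 44 46 28
f 45 25 47
f 45 47 46
f 46 47 48
f 46 48 28
f 47 25 49
f 47 49 48
f 48 49 50
f 48 50 28
f 49 25 51
f 49 51 50
f 50 51 52
f 50 52 28
f 51 25 26
f 51 26 52
f 52 26 27
f 52 27 28



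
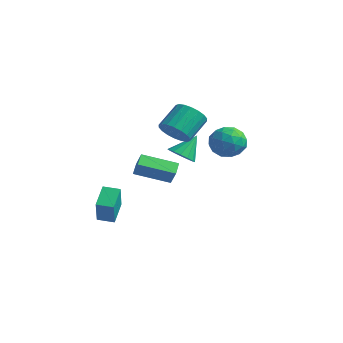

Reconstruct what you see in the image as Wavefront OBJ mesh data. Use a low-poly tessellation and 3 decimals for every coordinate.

v -1.7 1.487 2.271
v -0.776 1.21 2.757
v -0.957 2.677 3.935
v -1.88 2.953 3.449
v -0.629 1.507 2.409
v -0.81 2.974 3.588
v -0.694 1.801 2.034
v -0.875 3.267 3.212
v -0.958 2.032 1.706
v -1.139 3.499 2.884
v -1.369 2.155 1.49
v -1.55 3.622 2.668
v -1.846 2.146 1.428
v -2.027 3.612 2.606
v -2.293 2.006 1.533
v -2.474 3.473 2.711
v -2.623 1.763 1.785
v -2.804 3.23 2.963
v -2.77 1.466 2.132
v -2.951 2.933 3.311
v -2.705 1.173 2.508
v -2.886 2.639 3.686
v -2.441 0.941 2.836
v -2.622 2.408 4.014
v -2.03 0.818 3.052
v -2.211 2.285 4.23
v -1.553 0.828 3.114
v -1.734 2.294 4.292
v -1.106 0.967 3.009
v -1.287 2.434 4.187
v -2.664 -3.505 -3.587
v -3.395 -2.409 -2.715
v -1.857 -2.863 -3.719
v -2.588 -1.766 -2.847
v -1.772 -4.274 -1.873
v -2.503 -3.177 -1.001
v -0.965 -3.631 -2.005
v -1.696 -2.535 -1.133
v 1.488 -4.246 1.538
v 0.983 -3.593 1.967
v 2.874 -2.74 0.88
v 2.369 -2.087 1.309
v 2.091 -4.393 2.471
v 1.586 -3.74 2.9
v 3.477 -2.887 1.813
v 2.972 -2.234 2.242
v -3.067 3.205 -0.407
v -2.348 3.651 -0.838
v -2.933 4.335 0.987
v -2.752 3.886 -0.99
v -3.241 3.939 -0.985
v -3.684 3.794 -0.826
v -3.961 3.492 -0.554
v -3.999 3.113 -0.243
v -3.787 2.759 0.024
v -3.382 2.524 0.175
v -2.893 2.471 0.171
v -2.451 2.615 0.011
v -2.174 2.917 -0.26
v -2.136 3.296 -0.571
v -0.05 5.127 1.427
v 1.028 4.648 1.692
v -0.788 3.332 1.188
v 0.29 2.853 1.453
v -0.353 3.409 2.313
v 0.104 4.519 2.461
v 0.136 3.461 0.419
v 0.593 4.571 0.567
v 1.143 3.619 1.069
v 0.841 3.586 2.24
v -0.601 4.394 0.64
v -0.903 4.361 1.811
v 0.554 5.046 1.581
v -0.314 2.934 1.299
v -0.692 3.262 1.805
v -0.058 2.98 1.96
v 0.011 4.969 2.033
v 0.645 4.688 2.189
v -0.167 3.959 2.553
v -0.405 3.292 0.691
v 0.229 3.011 0.847
v 0.298 5 0.92
v 0.932 4.718 1.075
v 0.407 4.021 0.327
v 1.255 4.159 1.37
v 0.821 3.103 1.229
v 0.731 3.461 0.622
v 0.999 4.113 0.709
v 1.078 4.14 2.058
v 0.644 3.084 1.917
v 0.266 3.411 2.423
v 0.535 4.064 2.51
v 1.145 3.535 1.692
v -0.404 4.896 0.963
v -0.838 3.84 0.822
v -0.295 3.916 0.37
v -0.026 4.569 0.457
v -0.581 4.877 1.651
v -1.015 3.821 1.51
v -0.759 3.867 2.171
v -0.491 4.519 2.258
v -0.905 4.445 1.188
f 2 1 5
f 2 5 3
f 3 5 6
f 3 6 4
f 5 1 7
f 5 7 6
f 6 7 8
f 6 8 4
f 7 1 9
f 7 9 8
f 8 9 10
f 8 10 4
f 9 1 11
f 9 11 10
f 10 11 12
f 10 12 4
f 11 1 13
f 11 13 12
f 12 13 14
f 12 14 4
f 13 1 15
f 13 15 14
f 14 15 16
f 14 16 4
f 15 1 17
f 15 17 16
f 16 17 18
f 16 18 4
f 17 1 19
f 17 19 18
f 18 19 20
f 18 20 4
f 19 1 21
f 19 21 20
f 20 21 22
f 20 22 4
f 21 1 23
f 21 23 22
f 22 23 24
f 22 24 4
f 23 1 25
f 23 25 24
f 24 25 26
f 24 26 4
f 25 1 27
f 25 27 26
f 26 27 28
f 26 28 4
f 27 1 29
f 27 29 28
f 28 29 30
f 28 30 4
f 29 1 2
f 29 2 30
f 30 2 3
f 30 3 4
f 32 34 31
f 35 32 31
f 31 34 33
f 33 35 31
f 32 38 34
f 36 32 35
f 36 38 32
f 34 38 33
f 37 35 33
f 33 38 37
f 37 36 35
f 38 36 37
f 40 42 39
f 43 40 39
f 39 42 41
f 41 43 39
f 40 46 42
f 44 40 43
f 44 46 40
f 42 46 41
f 45 43 41
f 41 46 45
f 45 44 43
f 46 44 45
f 48 47 50
f 48 50 49
f 50 47 51
f 50 51 49
f 51 47 52
f 51 52 49
f 52 47 53
f 52 53 49
f 53 47 54
f 53 54 49
f 54 47 55
f 54 55 49
f 55 47 56
f 55 56 49
f 56 47 57
f 56 57 49
f 57 47 58
f 57 58 49
f 58 47 59
f 58 59 49
f 59 47 60
f 59 60 49
f 60 47 48
f 60 48 49
f 61 98 77
f 98 72 101
f 77 101 66
f 98 101 77
f 61 77 73
f 77 66 78
f 73 78 62
f 77 78 73
f 61 73 82
f 73 62 83
f 82 83 68
f 73 83 82
f 61 82 94
f 82 68 97
f 94 97 71
f 82 97 94
f 61 94 98
f 94 71 102
f 98 102 72
f 94 102 98
f 62 78 89
f 78 66 92
f 89 92 70
f 78 92 89
f 66 101 79
f 101 72 100
f 79 100 65
f 101 100 79
f 72 102 99
f 102 71 95
f 99 95 63
f 102 95 99
f 71 97 96
f 97 68 84
f 96 84 67
f 97 84 96
f 68 83 88
f 83 62 85
f 88 85 69
f 83 85 88
f 64 90 76
f 90 70 91
f 76 91 65
f 90 91 76
f 64 76 74
f 76 65 75
f 74 75 63
f 76 75 74
f 64 74 81
f 74 63 80
f 81 80 67
f 74 80 81
f 64 81 86
f 81 67 87
f 86 87 69
f 81 87 86
f 64 86 90
f 86 69 93
f 90 93 70
f 86 93 90
f 65 91 79
f 91 70 92
f 79 92 66
f 91 92 79
f 63 75 99
f 75 65 100
f 99 100 72
f 75 100 99
f 67 80 96
f 80 63 95
f 96 95 71
f 80 95 96
f 69 87 88
f 87 67 84
f 88 84 68
f 87 84 88
f 70 93 89
f 93 69 85
f 89 85 62
f 93 85 89



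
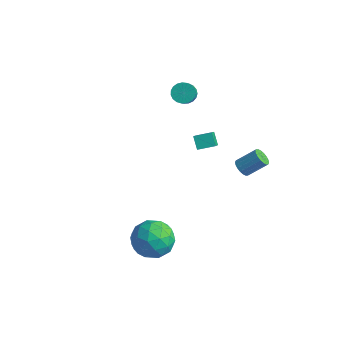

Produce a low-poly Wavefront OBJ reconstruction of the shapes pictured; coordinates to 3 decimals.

v -1.965 3.383 2.609
v -1.402 3.631 2.434
v -0.812 2.885 3.276
v -1.375 2.637 3.451
v -1.475 3.795 2.631
v -0.885 3.049 3.472
v -1.634 3.887 2.824
v -1.044 3.141 3.665
v -1.85 3.892 2.98
v -1.259 3.146 3.821
v -2.085 3.809 3.071
v -1.495 3.063 3.913
v -2.3 3.653 3.083
v -1.71 2.906 3.925
v -2.457 3.449 3.013
v -1.867 2.703 3.855
v -2.529 3.235 2.873
v -1.939 2.489 3.715
v -2.503 3.046 2.688
v -1.913 2.3 3.529
v -2.385 2.915 2.489
v -1.794 2.169 3.33
v -2.193 2.865 2.31
v -1.603 2.119 3.152
v -1.963 2.905 2.184
v -1.373 2.159 3.025
v -1.732 3.027 2.131
v -1.142 2.281 2.972
v -1.542 3.211 2.161
v -0.952 2.465 3.002
v -1.425 3.425 2.268
v -0.835 2.679 3.109
v 0.751 -2.368 -2.433
v 1.319 -1.989 -3.406
v 2.201 -3.571 -2.054
v 2.769 -3.192 -3.027
v 2.641 -2.468 -2.094
v 1.744 -1.724 -2.328
v 1.776 -3.836 -3.132
v 0.879 -3.092 -3.366
v 1.952 -2.897 -3.837
v 2.486 -2.051 -3.196
v 1.034 -3.509 -2.264
v 1.568 -2.663 -1.623
v 0.907 -2.073 -2.953
v 2.613 -3.487 -2.507
v 2.537 -3.061 -1.959
v 2.871 -2.839 -2.531
v 1.157 -1.917 -2.319
v 1.491 -1.694 -2.891
v 2.268 -1.976 -2.12
v 2.029 -3.866 -2.569
v 2.363 -3.643 -3.141
v 0.649 -2.721 -2.929
v 0.983 -2.499 -3.501
v 1.252 -3.584 -3.34
v 1.614 -2.384 -3.778
v 2.466 -3.091 -3.555
v 1.882 -3.469 -3.617
v 1.355 -3.032 -3.755
v 1.928 -1.887 -3.401
v 2.78 -2.594 -3.179
v 2.705 -2.168 -2.631
v 2.178 -1.731 -2.768
v 2.3 -2.42 -3.655
v 0.74 -2.966 -2.281
v 1.592 -3.673 -2.059
v 1.342 -3.829 -2.692
v 0.815 -3.392 -2.829
v 1.054 -2.469 -1.905
v 1.906 -3.176 -1.682
v 2.165 -2.528 -1.705
v 1.638 -2.091 -1.843
v 1.22 -3.14 -1.805
v 0.207 1.927 1.446
v 1.104 0.772 2.69
v 0.796 2.614 1.659
v 1.693 1.459 2.903
v 0.707 1.681 0.857
v 1.604 0.526 2.101
v 1.296 2.368 1.07
v 2.193 1.213 2.314
v 2.088 3.333 -0.938
v 2.55 3.128 -1.127
v 3.235 3.882 -0.272
v 2.772 4.087 -0.082
v 2.515 3.319 -1.268
v 3.2 4.073 -0.412
v 2.395 3.514 -1.343
v 3.08 4.267 -0.488
v 2.215 3.672 -1.338
v 2.899 4.426 -0.483
v 2.009 3.764 -1.254
v 2.694 4.517 -0.399
v 1.819 3.77 -1.107
v 2.504 4.523 -0.252
v 1.682 3.689 -0.927
v 2.367 4.443 -0.071
v 1.625 3.538 -0.748
v 2.31 4.292 0.107
v 1.66 3.347 -0.608
v 2.345 4.101 0.248
v 1.78 3.153 -0.532
v 2.465 3.906 0.323
v 1.961 2.994 -0.537
v 2.645 3.748 0.318
v 2.166 2.903 -0.621
v 2.851 3.656 0.234
v 2.356 2.897 -0.768
v 3.041 3.65 0.087
v 2.493 2.977 -0.949
v 3.178 3.731 -0.093
f 2 1 5
f 2 5 3
f 3 5 6
f 3 6 4
f 5 1 7
f 5 7 6
f 6 7 8
f 6 8 4
f 7 1 9
f 7 9 8
f 8 9 10
f 8 10 4
f 9 1 11
f 9 11 10
f 10 11 12
f 10 12 4
f 11 1 13
f 11 13 12
f 12 13 14
f 12 14 4
f 13 1 15
f 13 15 14
f 14 15 16
f 14 16 4
f 15 1 17
f 15 17 16
f 16 17 18
f 16 18 4
f 17 1 19
f 17 19 18
f 18 19 20
f 18 20 4
f 19 1 21
f 19 21 20
f 20 21 22
f 20 22 4
f 21 1 23
f 21 23 22
f 22 23 24
f 22 24 4
f 23 1 25
f 23 25 24
f 24 25 26
f 24 26 4
f 25 1 27
f 25 27 26
f 26 27 28
f 26 28 4
f 27 1 29
f 27 29 28
f 28 29 30
f 28 30 4
f 29 1 31
f 29 31 30
f 30 31 32
f 30 32 4
f 31 1 2
f 31 2 32
f 32 2 3
f 32 3 4
f 33 70 49
f 70 44 73
f 49 73 38
f 70 73 49
f 33 49 45
f 49 38 50
f 45 50 34
f 49 50 45
f 33 45 54
f 45 34 55
f 54 55 40
f 45 55 54
f 33 54 66
f 54 40 69
f 66 69 43
f 54 69 66
f 33 66 70
f 66 43 74
f 70 74 44
f 66 74 70
f 34 50 61
f 50 38 64
f 61 64 42
f 50 64 61
f 38 73 51
f 73 44 72
f 51 72 37
f 73 72 51
f 44 74 71
f 74 43 67
f 71 67 35
f 74 67 71
f 43 69 68
f 69 40 56
f 68 56 39
f 69 56 68
f 40 55 60
f 55 34 57
f 60 57 41
f 55 57 60
f 36 62 48
f 62 42 63
f 48 63 37
f 62 63 48
f 36 48 46
f 48 37 47
f 46 47 35
f 48 47 46
f 36 46 53
f 46 35 52
f 53 52 39
f 46 52 53
f 36 53 58
f 53 39 59
f 58 59 41
f 53 59 58
f 36 58 62
f 58 41 65
f 62 65 42
f 58 65 62
f 37 63 51
f 63 42 64
f 51 64 38
f 63 64 51
f 35 47 71
f 47 37 72
f 71 72 44
f 47 72 71
f 39 52 68
f 52 35 67
f 68 67 43
f 52 67 68
f 41 59 60
f 59 39 56
f 60 56 40
f 59 56 60
f 42 65 61
f 65 41 57
f 61 57 34
f 65 57 61
f 76 78 75
f 79 76 75
f 75 78 77
f 77 79 75
f 76 82 78
f 80 76 79
f 80 82 76
f 78 82 77
f 81 79 77
f 77 82 81
f 81 80 79
f 82 80 81
f 84 83 87
f 84 87 85
f 85 87 88
f 85 88 86
f 87 83 89
f 87 89 88
f 88 89 90
f 88 90 86
f 89 83 91
f 89 91 90
f 90 91 92
f 90 92 86
f 91 83 93
f 91 93 92
f 92 93 94
f 92 94 86
f 93 83 95
f 93 95 94
f 94 95 96
f 94 96 86
f 95 83 97
f 95 97 96
f 96 97 98
f 96 98 86
f 97 83 99
f 97 99 98
f 98 99 100
f 98 100 86
f 99 83 101
f 99 101 100
f 100 101 102
f 100 102 86
f 101 83 103
f 101 103 102
f 102 103 104
f 102 104 86
f 103 83 105
f 103 105 104
f 104 105 106
f 104 106 86
f 105 83 107
f 105 107 106
f 106 107 108
f 106 108 86
f 107 83 109
f 107 109 108
f 108 109 110
f 108 110 86
f 109 83 111
f 109 111 110
f 110 111 112
f 110 112 86
f 111 83 84
f 111 84 112
f 112 84 85
f 112 85 86



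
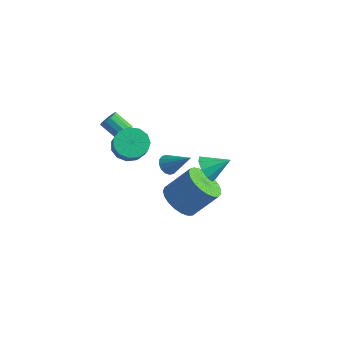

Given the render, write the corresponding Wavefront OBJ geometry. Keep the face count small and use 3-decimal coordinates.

v -2.096 -1.528 1.188
v -1.84 -1.965 1.343
v -2.708 -2.209 2.088
v -2.964 -1.772 1.932
v -1.747 -1.745 1.523
v -2.616 -1.989 2.268
v -1.766 -1.456 1.596
v -2.634 -1.7 2.341
v -1.889 -1.19 1.54
v -2.757 -1.434 2.284
v -2.077 -1.031 1.371
v -2.946 -1.275 2.116
v -2.272 -1.03 1.145
v -3.141 -1.274 1.89
v -2.411 -1.187 0.932
v -3.279 -1.431 1.677
v -2.449 -1.452 0.8
v -3.318 -1.696 1.545
v -2.375 -1.742 0.791
v -3.244 -1.985 1.536
v -2.213 -1.963 0.908
v -3.082 -2.207 1.653
v -2.013 -2.047 1.114
v -2.882 -2.29 1.859
v -2.991 2.538 -4.274
v -2.595 2.232 -4.656
v -1.709 2.862 -3.206
v -2.588 2.541 -4.759
v -2.689 2.85 -4.731
v -2.871 3.075 -4.581
v -3.085 3.157 -4.349
v -3.274 3.072 -4.096
v -3.387 2.845 -3.892
v -3.394 2.535 -3.79
v -3.293 2.226 -3.817
v -3.111 2.001 -3.968
v -2.897 1.92 -4.2
v -2.708 2.004 -4.452
v 0.736 -0.74 -2.932
v 1.657 -0.809 -3.473
v 2.525 0.092 -2.109
v 1.604 0.16 -1.568
v 1.491 -0.423 -3.621
v 2.358 0.477 -2.258
v 1.194 -0.093 -3.65
v 2.062 0.807 -2.287
v 0.818 0.125 -3.555
v 1.686 1.026 -2.192
v 0.428 0.194 -3.353
v 1.296 1.094 -1.989
v 0.091 0.101 -3.077
v 0.959 1.002 -1.714
v -0.134 -0.137 -2.776
v 0.734 0.763 -1.413
v -0.209 -0.48 -2.502
v 0.659 0.421 -1.139
v -0.12 -0.867 -2.303
v 0.748 0.033 -0.939
v 0.116 -1.233 -2.212
v 0.984 -0.332 -0.848
v 0.46 -1.513 -2.245
v 1.328 -0.613 -0.882
v 0.852 -1.66 -2.398
v 1.719 -0.76 -1.034
v 1.223 -1.648 -2.642
v 2.091 -0.747 -1.279
v 1.51 -1.479 -2.937
v 2.378 -0.578 -1.573
v 1.664 -1.182 -3.23
v 2.532 -0.281 -1.867
v 3.226 -1.608 1.446
v 3.601 -1.438 0.784
v 4.034 -0.872 2.094
v 3.211 -1.083 0.869
v 2.828 -0.974 1.224
v 2.631 -1.162 1.683
v 2.712 -1.558 2.031
v 3.034 -1.977 2.106
v 3.445 -2.223 1.872
v 3.754 -2.182 1.439
v 3.815 -1.871 1.009
v -0.484 -2.922 1.881
v -0.126 -3.493 1.315
v 0.502 -3.969 2.194
v 0.144 -3.398 2.759
v 0.17 -3.096 1.319
v 0.798 -3.572 2.197
v 0.259 -2.643 1.501
v 0.887 -3.119 2.379
v 0.112 -2.279 1.803
v 0.74 -2.755 2.682
v -0.225 -2.119 2.131
v 0.403 -2.595 3.009
v -0.643 -2.214 2.379
v -0.015 -2.69 3.257
v -1.012 -2.534 2.468
v -0.384 -3.01 3.347
v -1.212 -2.977 2.372
v -0.584 -3.453 3.25
v -1.182 -3.402 2.119
v -0.554 -3.878 2.998
v -0.93 -3.675 1.791
v -0.302 -4.152 2.669
v -0.536 -3.709 1.491
v 0.092 -4.185 2.37
f 2 1 5
f 2 5 3
f 3 5 6
f 3 6 4
f 5 1 7
f 5 7 6
f 6 7 8
f 6 8 4
f 7 1 9
f 7 9 8
f 8 9 10
f 8 10 4
f 9 1 11
f 9 11 10
f 10 11 12
f 10 12 4
f 11 1 13
f 11 13 12
f 12 13 14
f 12 14 4
f 13 1 15
f 13 15 14
f 14 15 16
f 14 16 4
f 15 1 17
f 15 17 16
f 16 17 18
f 16 18 4
f 17 1 19
f 17 19 18
f 18 19 20
f 18 20 4
f 19 1 21
f 19 21 20
f 20 21 22
f 20 22 4
f 21 1 23
f 21 23 22
f 22 23 24
f 22 24 4
f 23 1 2
f 23 2 24
f 24 2 3
f 24 3 4
f 26 25 28
f 26 28 27
f 28 25 29
f 28 29 27
f 29 25 30
f 29 30 27
f 30 25 31
f 30 31 27
f 31 25 32
f 31 32 27
f 32 25 33
f 32 33 27
f 33 25 34
f 33 34 27
f 34 25 35
f 34 35 27
f 35 25 36
f 35 36 27
f 36 25 37
f 36 37 27
f 37 25 38
f 37 38 27
f 38 25 26
f 38 26 27
f 40 39 43
f 40 43 41
f 41 43 44
f 41 44 42
f 43 39 45
f 43 45 44
f 44 45 46
f 44 46 42
f 45 39 47
f 45 47 46
f 46 47 48
f 46 48 42
f 47 39 49
f 47 49 48
f 48 49 50
f 48 50 42
f 49 39 51
f 49 51 50
f 50 51 52
f 50 52 42
f 51 39 53
f 51 53 52
f 52 53 54
f 52 54 42
f 53 39 55
f 53 55 54
f 54 55 56
f 54 56 42
f 55 39 57
f 55 57 56
f 56 57 58
f 56 58 42
f 57 39 59
f 57 59 58
f 58 59 60
f 58 60 42
f 59 39 61
f 59 61 60
f 60 61 62
f 60 62 42
f 61 39 63
f 61 63 62
f 62 63 64
f 62 64 42
f 63 39 65
f 63 65 64
f 64 65 66
f 64 66 42
f 65 39 67
f 65 67 66
f 66 67 68
f 66 68 42
f 67 39 69
f 67 69 68
f 68 69 70
f 68 70 42
f 69 39 40
f 69 40 70
f 70 40 41
f 70 41 42
f 72 71 74
f 72 74 73
f 74 71 75
f 74 75 73
f 75 71 76
f 75 76 73
f 76 71 77
f 76 77 73
f 77 71 78
f 77 78 73
f 78 71 79
f 78 79 73
f 79 71 80
f 79 80 73
f 80 71 81
f 80 81 73
f 81 71 72
f 81 72 73
f 83 82 86
f 83 86 84
f 84 86 87
f 84 87 85
f 86 82 88
f 86 88 87
f 87 88 89
f 87 89 85
f 88 82 90
f 88 90 89
f 89 90 91
f 89 91 85
f 90 82 92
f 90 92 91
f 91 92 93
f 91 93 85
f 92 82 94
f 92 94 93
f 93 94 95
f 93 95 85
f 94 82 96
f 94 96 95
f 95 96 97
f 95 97 85
f 96 82 98
f 96 98 97
f 97 98 99
f 97 99 85
f 98 82 100
f 98 100 99
f 99 100 101
f 99 101 85
f 100 82 102
f 100 102 101
f 101 102 103
f 101 103 85
f 102 82 104
f 102 104 103
f 103 104 105
f 103 105 85
f 104 82 83
f 104 83 105
f 105 83 84
f 105 84 85



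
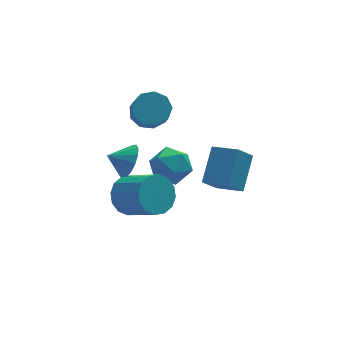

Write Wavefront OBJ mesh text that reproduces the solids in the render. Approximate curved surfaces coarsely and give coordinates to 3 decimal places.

v -0.45 2.407 -0.183
v 0.005 2.839 0.569
v -1.43 2.593 0.303
v -0.076 3.191 0.27
v -0.243 3.363 -0.133
v -0.457 3.316 -0.548
v -0.67 3.061 -0.879
v -0.832 2.655 -1.05
v -0.907 2.193 -1.023
v -0.877 1.78 -0.803
v -0.749 1.51 -0.442
v -0.553 1.446 -0.021
v -0.333 1.601 0.363
v -0.139 1.942 0.622
v -0.017 2.388 0.696
v 0.886 4.067 1.736
v 1.517 3.534 1.307
v 1.405 2.461 2.475
v 0.774 2.993 2.904
v 1.807 3.937 1.706
v 1.694 2.864 2.873
v 1.666 4.401 2.118
v 1.553 3.327 3.286
v 1.16 4.708 2.352
v 1.048 3.635 3.519
v 0.526 4.715 2.297
v 0.414 3.642 3.465
v 0.061 4.419 1.98
v -0.051 3.346 3.148
v -0.018 3.958 1.549
v -0.131 2.885 2.717
v 0.326 3.548 1.205
v 0.213 2.475 2.373
v 0.932 3.381 1.11
v 0.82 2.307 2.278
v -0.636 1.634 -1.92
v 0.285 2.185 -2.041
v 1.257 0.797 -0.96
v 0.336 0.246 -0.84
v 0.055 2.388 -1.574
v 1.027 1 -0.493
v -0.36 2.389 -1.199
v 0.612 1.001 -0.118
v -0.849 2.188 -1.018
v 0.123 0.8 0.063
v -1.281 1.838 -1.078
v -0.309 0.45 0.002
v -1.54 1.434 -1.365
v -0.568 0.046 -0.284
v -1.557 1.083 -1.8
v -0.585 -0.305 -0.719
v -1.327 0.88 -2.267
v -0.355 -0.508 -1.186
v -0.912 0.879 -2.642
v 0.06 -0.509 -1.561
v -0.423 1.08 -2.823
v 0.549 -0.308 -1.742
v 0.009 1.43 -2.762
v 0.981 0.042 -1.682
v 0.268 1.834 -2.476
v 1.24 0.446 -1.395
v 1.878 4.582 -2.346
v 2.451 3.724 -2.82
v 1.129 3.416 -1.14
v 1.702 2.558 -1.614
v 2.258 3.357 -1.03
v 2.721 4.078 -1.775
v 0.859 3.062 -2.185
v 1.322 3.783 -2.93
v 1.821 2.785 -2.721
v 2.686 2.967 -2.007
v 0.894 4.173 -1.953
v 1.759 4.355 -1.239
v 2.774 -2.805 1.993
v 3.556 -1.519 3.185
v 1.833 -1.874 1.605
v 2.614 -0.588 2.797
v 3.546 -2.412 1.063
v 4.327 -1.126 2.255
v 2.604 -1.481 0.675
v 3.386 -0.195 1.867
f 2 1 4
f 2 4 3
f 4 1 5
f 4 5 3
f 5 1 6
f 5 6 3
f 6 1 7
f 6 7 3
f 7 1 8
f 7 8 3
f 8 1 9
f 8 9 3
f 9 1 10
f 9 10 3
f 10 1 11
f 10 11 3
f 11 1 12
f 11 12 3
f 12 1 13
f 12 13 3
f 13 1 14
f 13 14 3
f 14 1 15
f 14 15 3
f 15 1 2
f 15 2 3
f 17 16 20
f 17 20 18
f 18 20 21
f 18 21 19
f 20 16 22
f 20 22 21
f 21 22 23
f 21 23 19
f 22 16 24
f 22 24 23
f 23 24 25
f 23 25 19
f 24 16 26
f 24 26 25
f 25 26 27
f 25 27 19
f 26 16 28
f 26 28 27
f 27 28 29
f 27 29 19
f 28 16 30
f 28 30 29
f 29 30 31
f 29 31 19
f 30 16 32
f 30 32 31
f 31 32 33
f 31 33 19
f 32 16 34
f 32 34 33
f 33 34 35
f 33 35 19
f 34 16 17
f 34 17 35
f 35 17 18
f 35 18 19
f 37 36 40
f 37 40 38
f 38 40 41
f 38 41 39
f 40 36 42
f 40 42 41
f 41 42 43
f 41 43 39
f 42 36 44
f 42 44 43
f 43 44 45
f 43 45 39
f 44 36 46
f 44 46 45
f 45 46 47
f 45 47 39
f 46 36 48
f 46 48 47
f 47 48 49
f 47 49 39
f 48 36 50
f 48 50 49
f 49 50 51
f 49 51 39
f 50 36 52
f 50 52 51
f 51 52 53
f 51 53 39
f 52 36 54
f 52 54 53
f 53 54 55
f 53 55 39
f 54 36 56
f 54 56 55
f 55 56 57
f 55 57 39
f 56 36 58
f 56 58 57
f 57 58 59
f 57 59 39
f 58 36 60
f 58 60 59
f 59 60 61
f 59 61 39
f 60 36 37
f 60 37 61
f 61 37 38
f 61 38 39
f 62 73 67
f 62 67 63
f 62 63 69
f 62 69 72
f 62 72 73
f 63 67 71
f 67 73 66
f 73 72 64
f 72 69 68
f 69 63 70
f 65 71 66
f 65 66 64
f 65 64 68
f 65 68 70
f 65 70 71
f 66 71 67
f 64 66 73
f 68 64 72
f 70 68 69
f 71 70 63
f 75 77 74
f 78 75 74
f 74 77 76
f 76 78 74
f 75 81 77
f 79 75 78
f 79 81 75
f 77 81 76
f 80 78 76
f 76 81 80
f 80 79 78
f 81 79 80

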